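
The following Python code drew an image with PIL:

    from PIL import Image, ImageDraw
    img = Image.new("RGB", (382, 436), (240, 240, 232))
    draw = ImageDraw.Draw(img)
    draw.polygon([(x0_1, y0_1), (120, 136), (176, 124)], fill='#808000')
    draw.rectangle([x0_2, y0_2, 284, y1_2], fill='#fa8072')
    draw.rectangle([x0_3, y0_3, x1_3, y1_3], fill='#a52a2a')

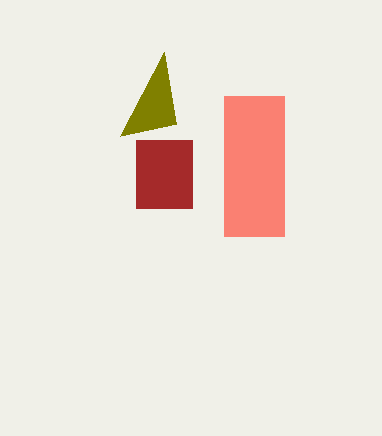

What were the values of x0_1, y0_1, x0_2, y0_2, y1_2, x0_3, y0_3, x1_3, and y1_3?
x0_1 = 164
y0_1 = 52
x0_2 = 224
y0_2 = 96
y1_2 = 236
x0_3 = 136
y0_3 = 140
x1_3 = 192
y1_3 = 208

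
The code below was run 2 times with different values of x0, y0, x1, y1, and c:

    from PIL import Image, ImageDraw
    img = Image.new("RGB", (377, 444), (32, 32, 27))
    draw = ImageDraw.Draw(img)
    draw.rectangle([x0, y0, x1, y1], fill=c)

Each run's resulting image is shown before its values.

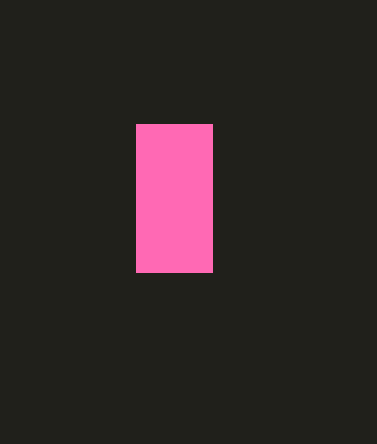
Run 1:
x0 = 136, y0 = 124, x1 = 212, y1 = 272, c = 'hotpink'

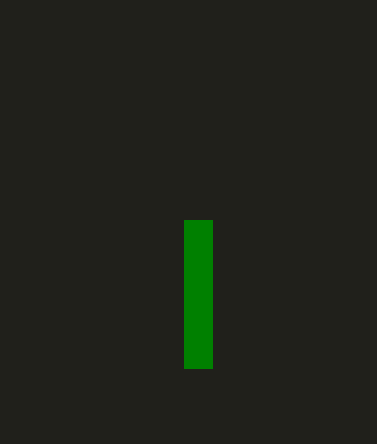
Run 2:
x0 = 184, y0 = 220, x1 = 212, y1 = 368, c = 'green'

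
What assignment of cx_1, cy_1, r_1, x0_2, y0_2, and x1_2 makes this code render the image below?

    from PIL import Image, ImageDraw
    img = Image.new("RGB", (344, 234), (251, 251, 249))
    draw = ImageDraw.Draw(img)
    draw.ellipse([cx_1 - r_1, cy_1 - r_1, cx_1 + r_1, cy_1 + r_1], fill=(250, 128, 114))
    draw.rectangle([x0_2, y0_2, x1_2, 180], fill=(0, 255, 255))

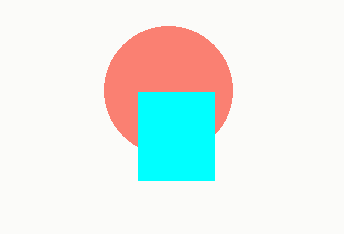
cx_1 = 168; cy_1 = 90; r_1 = 64; x0_2 = 138; y0_2 = 92; x1_2 = 214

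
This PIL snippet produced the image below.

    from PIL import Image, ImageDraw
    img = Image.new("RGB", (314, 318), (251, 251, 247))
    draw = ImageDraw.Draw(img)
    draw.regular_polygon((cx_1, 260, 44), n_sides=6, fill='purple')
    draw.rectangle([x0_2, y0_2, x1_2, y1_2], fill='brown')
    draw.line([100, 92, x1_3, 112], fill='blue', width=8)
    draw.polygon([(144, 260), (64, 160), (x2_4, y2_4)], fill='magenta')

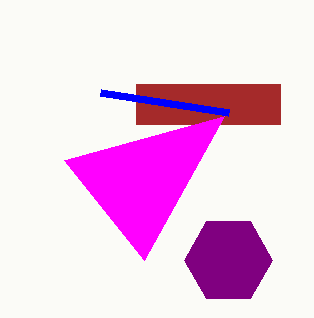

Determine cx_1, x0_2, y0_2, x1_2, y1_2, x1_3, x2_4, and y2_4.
cx_1 = 228
x0_2 = 136
y0_2 = 84
x1_2 = 280
y1_2 = 124
x1_3 = 228
x2_4 = 224
y2_4 = 116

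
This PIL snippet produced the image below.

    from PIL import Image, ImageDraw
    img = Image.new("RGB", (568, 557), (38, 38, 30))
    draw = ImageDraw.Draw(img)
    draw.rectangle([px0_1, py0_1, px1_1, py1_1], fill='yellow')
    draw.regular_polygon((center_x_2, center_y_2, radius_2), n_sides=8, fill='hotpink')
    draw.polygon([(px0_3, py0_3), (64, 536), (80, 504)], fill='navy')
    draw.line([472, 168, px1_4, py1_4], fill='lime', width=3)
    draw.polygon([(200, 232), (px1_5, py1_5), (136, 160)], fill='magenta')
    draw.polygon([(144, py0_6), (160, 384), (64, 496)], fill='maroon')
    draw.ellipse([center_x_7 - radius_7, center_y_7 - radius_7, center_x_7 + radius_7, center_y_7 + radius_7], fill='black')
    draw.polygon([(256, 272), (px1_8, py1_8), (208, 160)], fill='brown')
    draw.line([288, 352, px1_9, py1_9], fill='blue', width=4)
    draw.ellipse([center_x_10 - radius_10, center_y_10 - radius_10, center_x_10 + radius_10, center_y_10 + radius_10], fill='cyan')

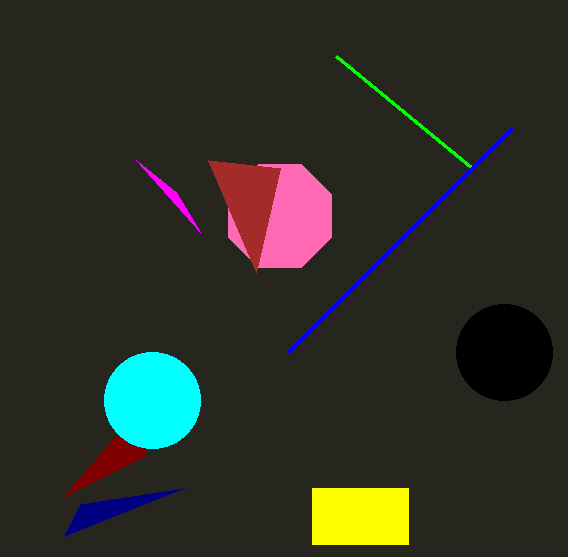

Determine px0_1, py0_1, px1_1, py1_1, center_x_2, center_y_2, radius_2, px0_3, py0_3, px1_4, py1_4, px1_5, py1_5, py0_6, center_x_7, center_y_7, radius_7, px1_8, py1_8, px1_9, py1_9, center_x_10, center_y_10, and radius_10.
px0_1 = 312
py0_1 = 488
px1_1 = 408
py1_1 = 544
center_x_2 = 280
center_y_2 = 216
radius_2 = 56
px0_3 = 184
py0_3 = 488
px1_4 = 336
py1_4 = 56
px1_5 = 176
py1_5 = 192
py0_6 = 456
center_x_7 = 504
center_y_7 = 352
radius_7 = 48
px1_8 = 280
py1_8 = 168
px1_9 = 512
py1_9 = 128
center_x_10 = 152
center_y_10 = 400
radius_10 = 48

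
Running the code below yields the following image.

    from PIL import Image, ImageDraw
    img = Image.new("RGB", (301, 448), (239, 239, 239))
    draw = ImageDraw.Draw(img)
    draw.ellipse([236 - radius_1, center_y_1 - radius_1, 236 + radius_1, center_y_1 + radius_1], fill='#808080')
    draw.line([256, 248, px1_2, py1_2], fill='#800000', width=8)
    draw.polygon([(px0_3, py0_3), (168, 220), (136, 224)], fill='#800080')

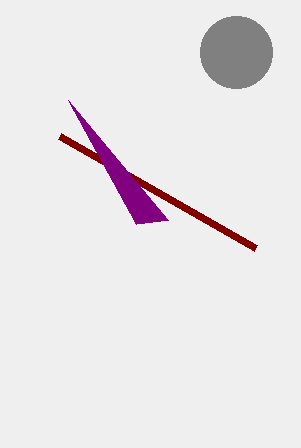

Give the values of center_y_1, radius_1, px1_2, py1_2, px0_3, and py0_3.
center_y_1 = 52
radius_1 = 36
px1_2 = 60
py1_2 = 136
px0_3 = 68
py0_3 = 100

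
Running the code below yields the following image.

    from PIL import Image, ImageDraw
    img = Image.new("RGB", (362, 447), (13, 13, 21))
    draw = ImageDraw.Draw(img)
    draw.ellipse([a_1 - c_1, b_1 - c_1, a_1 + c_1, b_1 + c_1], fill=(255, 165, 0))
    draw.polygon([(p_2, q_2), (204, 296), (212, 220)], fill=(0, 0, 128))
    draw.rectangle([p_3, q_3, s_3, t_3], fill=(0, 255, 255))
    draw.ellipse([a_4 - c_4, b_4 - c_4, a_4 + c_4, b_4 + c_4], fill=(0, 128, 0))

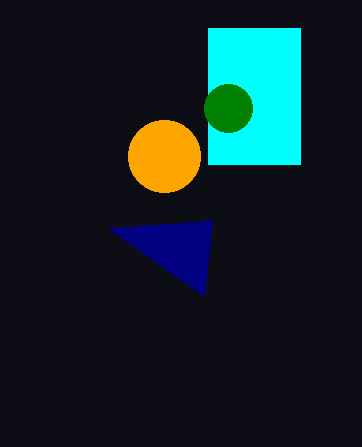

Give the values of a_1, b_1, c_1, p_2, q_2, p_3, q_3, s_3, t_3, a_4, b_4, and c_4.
a_1 = 164, b_1 = 156, c_1 = 36, p_2 = 108, q_2 = 228, p_3 = 208, q_3 = 28, s_3 = 300, t_3 = 164, a_4 = 228, b_4 = 108, c_4 = 24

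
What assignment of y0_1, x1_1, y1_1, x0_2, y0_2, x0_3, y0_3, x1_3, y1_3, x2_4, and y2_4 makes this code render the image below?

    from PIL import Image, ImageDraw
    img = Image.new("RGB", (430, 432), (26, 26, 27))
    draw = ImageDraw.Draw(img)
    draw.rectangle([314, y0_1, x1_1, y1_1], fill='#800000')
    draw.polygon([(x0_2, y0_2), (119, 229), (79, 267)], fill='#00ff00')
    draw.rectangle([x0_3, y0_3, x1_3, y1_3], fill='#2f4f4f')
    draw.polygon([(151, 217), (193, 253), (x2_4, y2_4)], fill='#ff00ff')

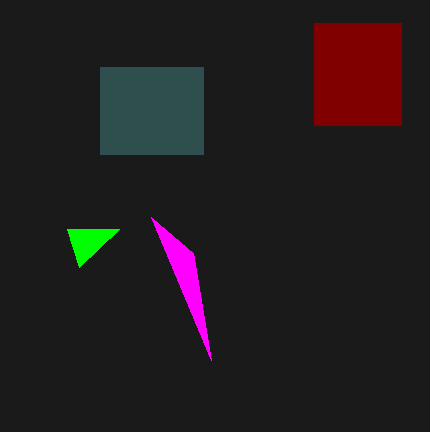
y0_1 = 23, x1_1 = 401, y1_1 = 125, x0_2 = 67, y0_2 = 229, x0_3 = 100, y0_3 = 67, x1_3 = 203, y1_3 = 154, x2_4 = 211, y2_4 = 360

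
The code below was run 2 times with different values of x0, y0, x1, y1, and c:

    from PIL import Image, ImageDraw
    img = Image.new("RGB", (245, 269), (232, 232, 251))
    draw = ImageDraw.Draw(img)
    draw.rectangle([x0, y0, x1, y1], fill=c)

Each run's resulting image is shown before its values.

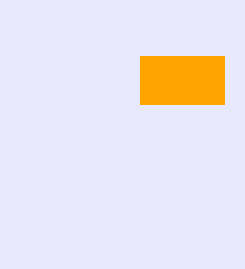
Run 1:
x0 = 140; y0 = 56; x1 = 224; y1 = 104; c = 'orange'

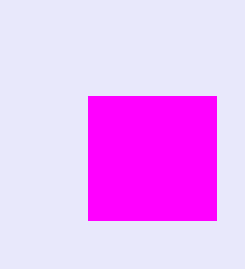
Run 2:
x0 = 88; y0 = 96; x1 = 216; y1 = 220; c = 'magenta'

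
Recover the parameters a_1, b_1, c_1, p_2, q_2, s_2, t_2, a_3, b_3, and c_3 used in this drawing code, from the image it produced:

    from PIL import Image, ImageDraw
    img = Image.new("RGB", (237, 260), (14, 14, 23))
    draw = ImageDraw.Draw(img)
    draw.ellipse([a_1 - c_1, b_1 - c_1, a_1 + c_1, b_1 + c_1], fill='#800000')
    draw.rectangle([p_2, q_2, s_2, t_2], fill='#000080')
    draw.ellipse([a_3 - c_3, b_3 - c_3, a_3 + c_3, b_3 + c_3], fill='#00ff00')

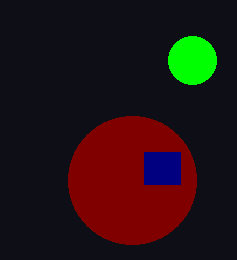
a_1 = 132, b_1 = 180, c_1 = 64, p_2 = 144, q_2 = 152, s_2 = 180, t_2 = 184, a_3 = 192, b_3 = 60, c_3 = 24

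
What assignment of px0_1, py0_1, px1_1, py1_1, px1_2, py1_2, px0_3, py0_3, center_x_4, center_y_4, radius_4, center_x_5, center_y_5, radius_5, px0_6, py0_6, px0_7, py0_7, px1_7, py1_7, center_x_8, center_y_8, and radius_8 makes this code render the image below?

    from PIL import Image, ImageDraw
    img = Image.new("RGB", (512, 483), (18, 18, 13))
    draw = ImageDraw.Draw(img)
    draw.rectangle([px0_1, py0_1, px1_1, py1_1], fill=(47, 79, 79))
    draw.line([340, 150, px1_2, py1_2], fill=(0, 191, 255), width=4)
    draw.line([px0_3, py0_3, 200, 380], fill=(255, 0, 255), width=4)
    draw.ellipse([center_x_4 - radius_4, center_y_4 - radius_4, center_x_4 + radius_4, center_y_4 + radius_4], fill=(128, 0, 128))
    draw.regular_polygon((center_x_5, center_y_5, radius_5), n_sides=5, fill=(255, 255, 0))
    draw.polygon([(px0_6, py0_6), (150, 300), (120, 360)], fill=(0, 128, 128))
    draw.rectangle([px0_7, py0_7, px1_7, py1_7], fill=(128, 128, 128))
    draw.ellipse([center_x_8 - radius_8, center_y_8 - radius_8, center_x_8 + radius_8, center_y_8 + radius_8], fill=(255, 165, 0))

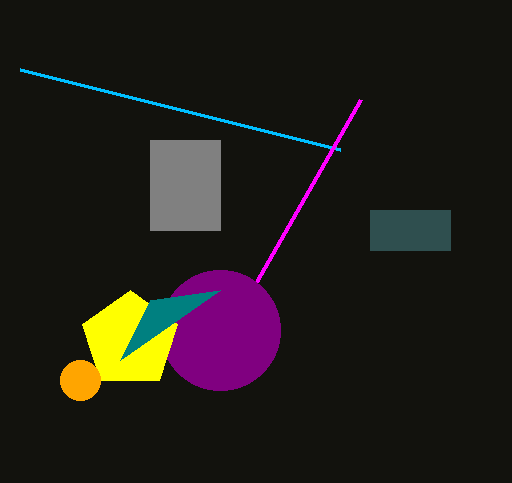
px0_1 = 370
py0_1 = 210
px1_1 = 450
py1_1 = 250
px1_2 = 20
py1_2 = 70
px0_3 = 360
py0_3 = 100
center_x_4 = 220
center_y_4 = 330
radius_4 = 60
center_x_5 = 130
center_y_5 = 340
radius_5 = 50
px0_6 = 220
py0_6 = 290
px0_7 = 150
py0_7 = 140
px1_7 = 220
py1_7 = 230
center_x_8 = 80
center_y_8 = 380
radius_8 = 20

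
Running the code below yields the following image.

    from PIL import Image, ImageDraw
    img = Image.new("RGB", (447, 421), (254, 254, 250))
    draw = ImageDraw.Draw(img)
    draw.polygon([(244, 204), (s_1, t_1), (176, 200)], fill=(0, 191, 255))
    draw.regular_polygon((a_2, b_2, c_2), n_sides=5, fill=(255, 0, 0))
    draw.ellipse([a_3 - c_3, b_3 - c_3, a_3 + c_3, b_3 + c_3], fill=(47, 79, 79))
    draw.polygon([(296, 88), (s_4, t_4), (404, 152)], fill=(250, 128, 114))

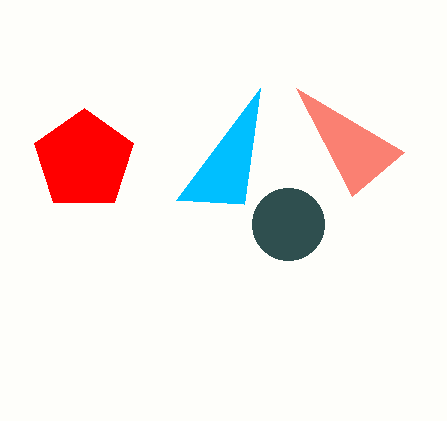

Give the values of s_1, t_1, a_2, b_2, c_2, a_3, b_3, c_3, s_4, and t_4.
s_1 = 260
t_1 = 88
a_2 = 84
b_2 = 160
c_2 = 52
a_3 = 288
b_3 = 224
c_3 = 36
s_4 = 352
t_4 = 196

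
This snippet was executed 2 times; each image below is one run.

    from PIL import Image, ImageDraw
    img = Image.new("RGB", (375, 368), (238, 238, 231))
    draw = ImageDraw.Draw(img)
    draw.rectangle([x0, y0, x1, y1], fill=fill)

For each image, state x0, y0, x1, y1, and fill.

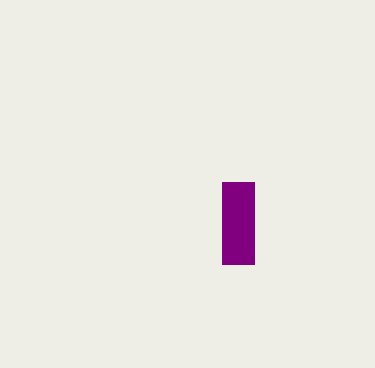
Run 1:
x0 = 222; y0 = 182; x1 = 254; y1 = 264; fill = 'purple'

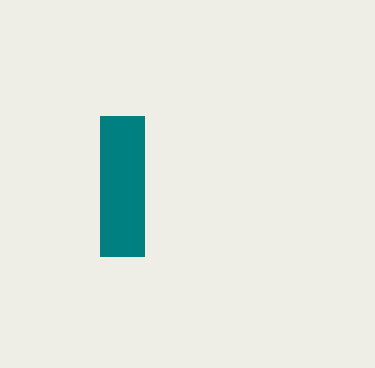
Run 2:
x0 = 100; y0 = 116; x1 = 144; y1 = 256; fill = 'teal'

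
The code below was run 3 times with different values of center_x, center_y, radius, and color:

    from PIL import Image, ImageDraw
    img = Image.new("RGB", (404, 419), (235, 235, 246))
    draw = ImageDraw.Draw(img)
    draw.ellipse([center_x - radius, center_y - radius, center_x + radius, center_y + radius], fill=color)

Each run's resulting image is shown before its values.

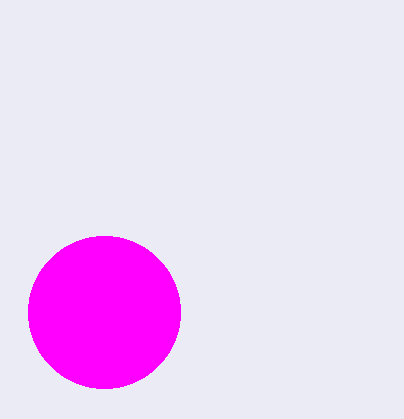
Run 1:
center_x = 104, center_y = 312, radius = 76, color = 'magenta'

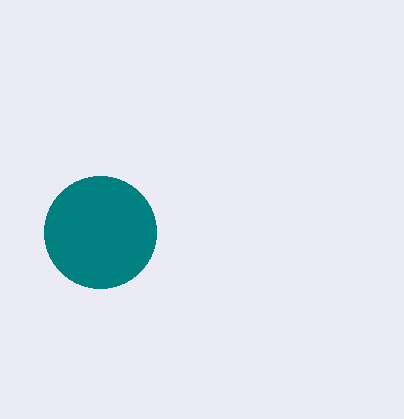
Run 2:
center_x = 100
center_y = 232
radius = 56
color = 'teal'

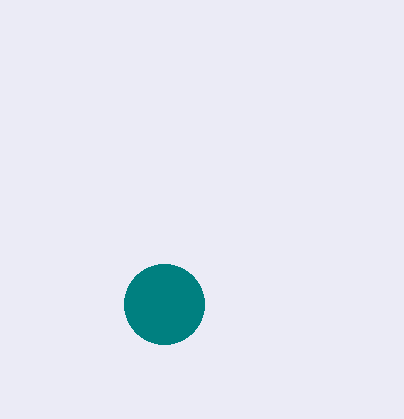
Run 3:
center_x = 164; center_y = 304; radius = 40; color = 'teal'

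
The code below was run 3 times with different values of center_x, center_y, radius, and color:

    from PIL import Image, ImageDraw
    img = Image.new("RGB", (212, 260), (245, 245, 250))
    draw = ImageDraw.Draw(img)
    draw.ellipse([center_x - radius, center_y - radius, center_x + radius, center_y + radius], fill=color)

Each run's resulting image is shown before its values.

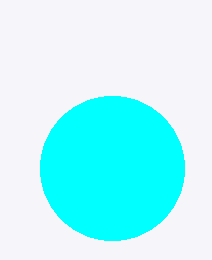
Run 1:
center_x = 112, center_y = 168, radius = 72, color = 'cyan'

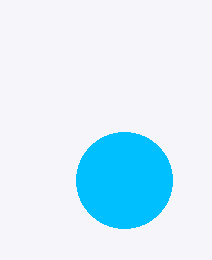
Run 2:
center_x = 124; center_y = 180; radius = 48; color = 'deepskyblue'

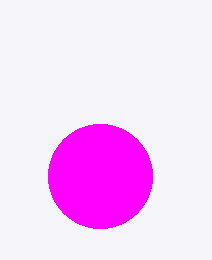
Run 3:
center_x = 100
center_y = 176
radius = 52
color = 'magenta'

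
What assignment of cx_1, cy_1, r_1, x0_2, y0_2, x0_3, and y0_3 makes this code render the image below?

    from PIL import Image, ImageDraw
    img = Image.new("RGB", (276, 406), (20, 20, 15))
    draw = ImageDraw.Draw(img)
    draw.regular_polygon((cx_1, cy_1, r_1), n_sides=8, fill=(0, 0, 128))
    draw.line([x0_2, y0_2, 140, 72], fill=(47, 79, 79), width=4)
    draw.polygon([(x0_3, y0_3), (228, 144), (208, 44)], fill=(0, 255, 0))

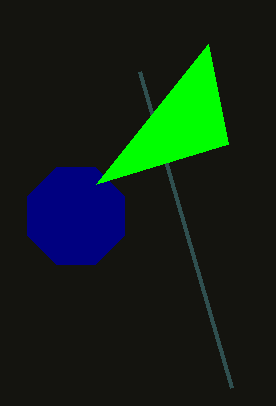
cx_1 = 76
cy_1 = 216
r_1 = 52
x0_2 = 232
y0_2 = 388
x0_3 = 96
y0_3 = 184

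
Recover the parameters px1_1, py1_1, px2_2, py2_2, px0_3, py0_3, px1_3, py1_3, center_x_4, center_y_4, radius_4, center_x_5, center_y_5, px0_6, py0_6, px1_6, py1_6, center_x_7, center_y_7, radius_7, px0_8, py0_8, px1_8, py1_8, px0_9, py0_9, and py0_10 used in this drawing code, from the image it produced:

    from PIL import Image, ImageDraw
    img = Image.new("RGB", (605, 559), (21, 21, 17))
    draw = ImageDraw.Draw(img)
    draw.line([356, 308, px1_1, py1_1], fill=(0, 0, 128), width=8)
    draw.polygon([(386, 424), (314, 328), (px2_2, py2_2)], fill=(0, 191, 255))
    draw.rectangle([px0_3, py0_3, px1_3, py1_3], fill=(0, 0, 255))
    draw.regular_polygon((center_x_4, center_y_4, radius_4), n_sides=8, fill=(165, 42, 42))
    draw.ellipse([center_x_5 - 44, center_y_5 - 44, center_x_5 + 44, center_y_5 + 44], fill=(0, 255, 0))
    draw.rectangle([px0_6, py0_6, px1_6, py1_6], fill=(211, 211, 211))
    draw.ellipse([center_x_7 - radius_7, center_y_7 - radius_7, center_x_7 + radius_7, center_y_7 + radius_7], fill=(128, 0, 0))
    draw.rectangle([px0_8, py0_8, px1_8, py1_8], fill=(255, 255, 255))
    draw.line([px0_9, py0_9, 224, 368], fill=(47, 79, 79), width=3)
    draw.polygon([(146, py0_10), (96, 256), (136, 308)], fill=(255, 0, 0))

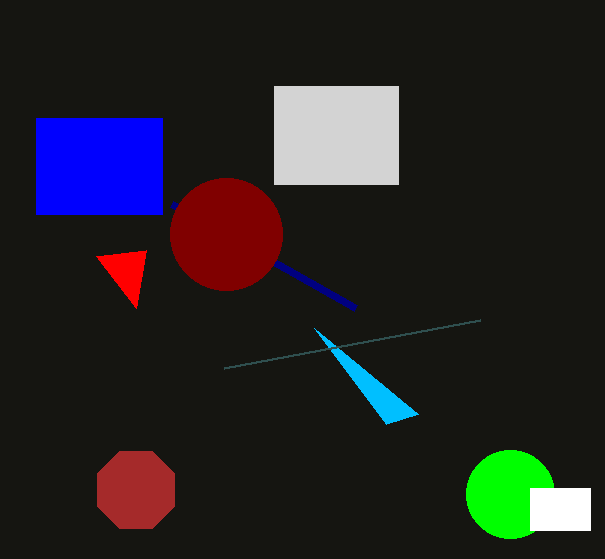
px1_1 = 172
py1_1 = 204
px2_2 = 418
py2_2 = 414
px0_3 = 36
py0_3 = 118
px1_3 = 162
py1_3 = 214
center_x_4 = 136
center_y_4 = 490
radius_4 = 42
center_x_5 = 510
center_y_5 = 494
px0_6 = 274
py0_6 = 86
px1_6 = 398
py1_6 = 184
center_x_7 = 226
center_y_7 = 234
radius_7 = 56
px0_8 = 530
py0_8 = 488
px1_8 = 590
py1_8 = 530
px0_9 = 480
py0_9 = 320
py0_10 = 250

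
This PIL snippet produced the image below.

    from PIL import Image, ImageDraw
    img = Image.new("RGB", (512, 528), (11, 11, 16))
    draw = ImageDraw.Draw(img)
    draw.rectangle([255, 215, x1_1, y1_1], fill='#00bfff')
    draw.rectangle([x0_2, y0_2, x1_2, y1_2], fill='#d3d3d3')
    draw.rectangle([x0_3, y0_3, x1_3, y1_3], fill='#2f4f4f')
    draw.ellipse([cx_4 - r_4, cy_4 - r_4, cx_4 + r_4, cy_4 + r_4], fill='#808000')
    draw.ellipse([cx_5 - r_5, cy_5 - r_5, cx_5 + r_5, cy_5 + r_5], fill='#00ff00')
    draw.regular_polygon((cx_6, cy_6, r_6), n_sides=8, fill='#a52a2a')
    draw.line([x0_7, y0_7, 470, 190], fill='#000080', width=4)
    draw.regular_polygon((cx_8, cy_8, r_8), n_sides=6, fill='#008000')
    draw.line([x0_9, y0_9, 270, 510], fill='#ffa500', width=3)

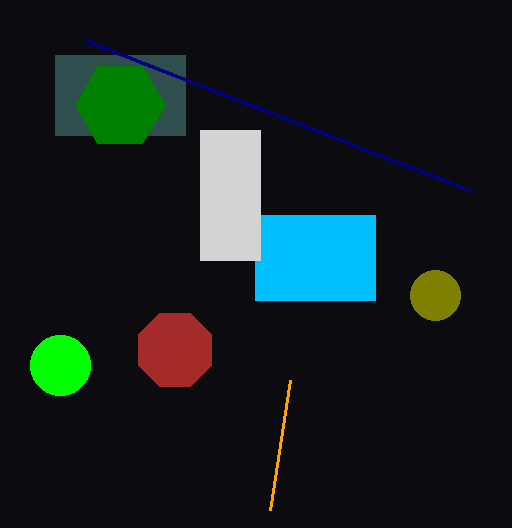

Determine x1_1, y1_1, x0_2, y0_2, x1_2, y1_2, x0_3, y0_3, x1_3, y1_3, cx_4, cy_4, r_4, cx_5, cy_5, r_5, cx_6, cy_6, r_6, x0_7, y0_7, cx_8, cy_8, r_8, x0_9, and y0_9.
x1_1 = 375; y1_1 = 300; x0_2 = 200; y0_2 = 130; x1_2 = 260; y1_2 = 260; x0_3 = 55; y0_3 = 55; x1_3 = 185; y1_3 = 135; cx_4 = 435; cy_4 = 295; r_4 = 25; cx_5 = 60; cy_5 = 365; r_5 = 30; cx_6 = 175; cy_6 = 350; r_6 = 40; x0_7 = 85; y0_7 = 40; cx_8 = 120; cy_8 = 105; r_8 = 45; x0_9 = 290; y0_9 = 380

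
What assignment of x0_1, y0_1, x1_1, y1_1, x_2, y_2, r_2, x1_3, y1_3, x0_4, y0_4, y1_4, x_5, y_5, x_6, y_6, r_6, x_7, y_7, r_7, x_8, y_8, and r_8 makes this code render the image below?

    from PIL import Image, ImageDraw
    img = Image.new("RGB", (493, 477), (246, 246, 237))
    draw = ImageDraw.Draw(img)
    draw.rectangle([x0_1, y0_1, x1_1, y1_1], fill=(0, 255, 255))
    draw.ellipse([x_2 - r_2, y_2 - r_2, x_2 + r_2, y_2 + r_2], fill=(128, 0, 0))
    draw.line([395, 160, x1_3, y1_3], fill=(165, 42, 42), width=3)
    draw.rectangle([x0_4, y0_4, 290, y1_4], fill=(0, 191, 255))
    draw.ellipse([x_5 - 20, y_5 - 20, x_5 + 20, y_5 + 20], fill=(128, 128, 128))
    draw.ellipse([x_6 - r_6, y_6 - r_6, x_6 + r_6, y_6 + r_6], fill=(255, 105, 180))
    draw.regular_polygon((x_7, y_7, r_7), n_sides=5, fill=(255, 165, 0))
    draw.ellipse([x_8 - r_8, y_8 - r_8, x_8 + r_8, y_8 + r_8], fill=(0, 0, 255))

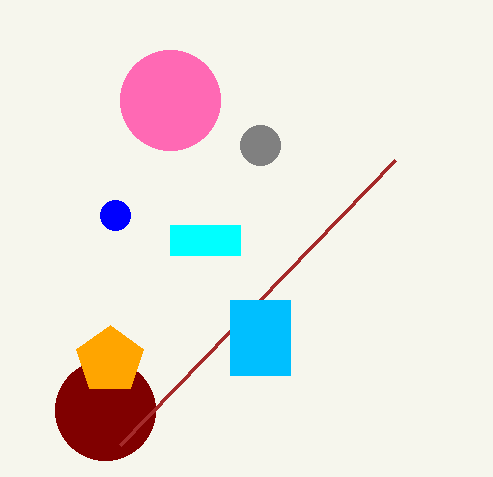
x0_1 = 170
y0_1 = 225
x1_1 = 240
y1_1 = 255
x_2 = 105
y_2 = 410
r_2 = 50
x1_3 = 120
y1_3 = 445
x0_4 = 230
y0_4 = 300
y1_4 = 375
x_5 = 260
y_5 = 145
x_6 = 170
y_6 = 100
r_6 = 50
x_7 = 110
y_7 = 360
r_7 = 35
x_8 = 115
y_8 = 215
r_8 = 15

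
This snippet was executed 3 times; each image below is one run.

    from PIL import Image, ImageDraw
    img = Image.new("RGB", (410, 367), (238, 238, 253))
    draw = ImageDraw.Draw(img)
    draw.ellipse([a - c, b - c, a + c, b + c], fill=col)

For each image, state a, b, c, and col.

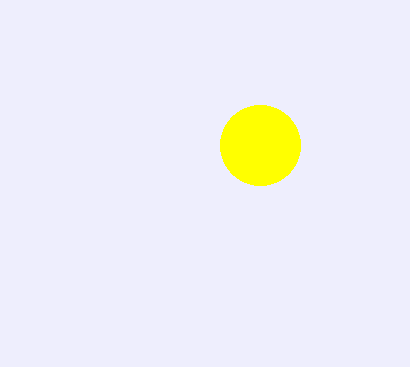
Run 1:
a = 260; b = 145; c = 40; col = 'yellow'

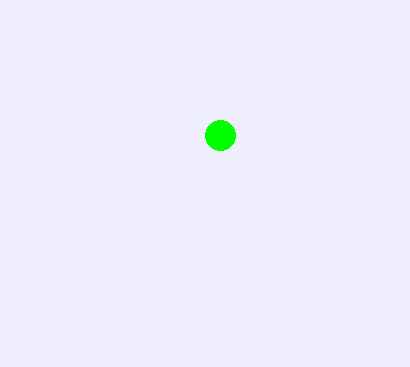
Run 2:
a = 220
b = 135
c = 15
col = 'lime'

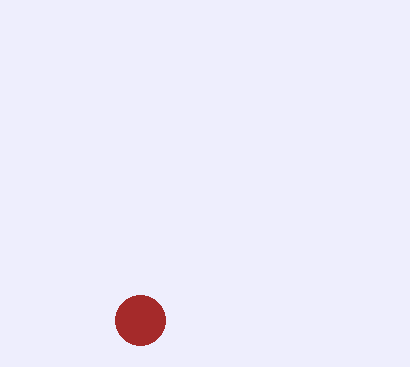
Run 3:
a = 140
b = 320
c = 25
col = 'brown'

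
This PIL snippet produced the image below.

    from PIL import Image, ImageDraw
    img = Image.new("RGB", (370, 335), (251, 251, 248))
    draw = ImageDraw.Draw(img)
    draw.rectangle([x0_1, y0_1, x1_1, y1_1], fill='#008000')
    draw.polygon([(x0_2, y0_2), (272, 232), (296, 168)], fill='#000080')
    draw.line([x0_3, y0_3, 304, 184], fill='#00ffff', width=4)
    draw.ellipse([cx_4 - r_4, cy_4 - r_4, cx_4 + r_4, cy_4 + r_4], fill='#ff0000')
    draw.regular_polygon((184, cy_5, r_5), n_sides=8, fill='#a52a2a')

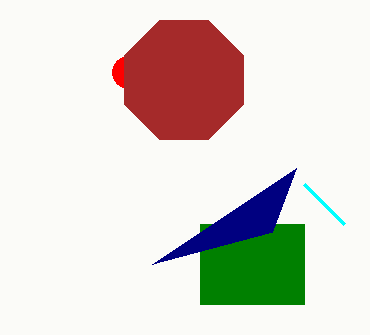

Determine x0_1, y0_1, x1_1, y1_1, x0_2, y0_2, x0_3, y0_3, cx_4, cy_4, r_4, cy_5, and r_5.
x0_1 = 200, y0_1 = 224, x1_1 = 304, y1_1 = 304, x0_2 = 152, y0_2 = 264, x0_3 = 344, y0_3 = 224, cx_4 = 128, cy_4 = 72, r_4 = 16, cy_5 = 80, r_5 = 64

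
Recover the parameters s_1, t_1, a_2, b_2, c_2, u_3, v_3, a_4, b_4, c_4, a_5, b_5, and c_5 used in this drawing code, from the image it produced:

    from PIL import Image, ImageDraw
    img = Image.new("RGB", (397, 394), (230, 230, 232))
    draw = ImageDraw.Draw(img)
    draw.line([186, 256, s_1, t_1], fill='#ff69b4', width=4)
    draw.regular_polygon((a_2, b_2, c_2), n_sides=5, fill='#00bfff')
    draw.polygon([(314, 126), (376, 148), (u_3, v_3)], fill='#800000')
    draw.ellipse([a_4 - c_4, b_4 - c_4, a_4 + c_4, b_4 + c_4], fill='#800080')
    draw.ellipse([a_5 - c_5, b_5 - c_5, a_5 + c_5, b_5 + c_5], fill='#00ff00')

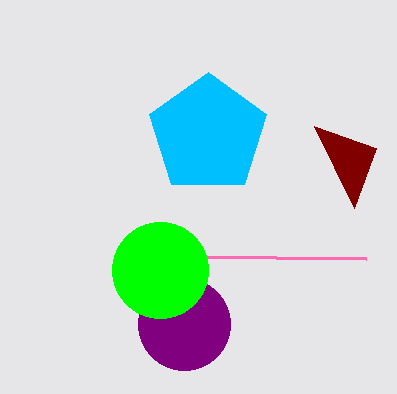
s_1 = 366
t_1 = 258
a_2 = 208
b_2 = 134
c_2 = 62
u_3 = 354
v_3 = 208
a_4 = 184
b_4 = 324
c_4 = 46
a_5 = 160
b_5 = 270
c_5 = 48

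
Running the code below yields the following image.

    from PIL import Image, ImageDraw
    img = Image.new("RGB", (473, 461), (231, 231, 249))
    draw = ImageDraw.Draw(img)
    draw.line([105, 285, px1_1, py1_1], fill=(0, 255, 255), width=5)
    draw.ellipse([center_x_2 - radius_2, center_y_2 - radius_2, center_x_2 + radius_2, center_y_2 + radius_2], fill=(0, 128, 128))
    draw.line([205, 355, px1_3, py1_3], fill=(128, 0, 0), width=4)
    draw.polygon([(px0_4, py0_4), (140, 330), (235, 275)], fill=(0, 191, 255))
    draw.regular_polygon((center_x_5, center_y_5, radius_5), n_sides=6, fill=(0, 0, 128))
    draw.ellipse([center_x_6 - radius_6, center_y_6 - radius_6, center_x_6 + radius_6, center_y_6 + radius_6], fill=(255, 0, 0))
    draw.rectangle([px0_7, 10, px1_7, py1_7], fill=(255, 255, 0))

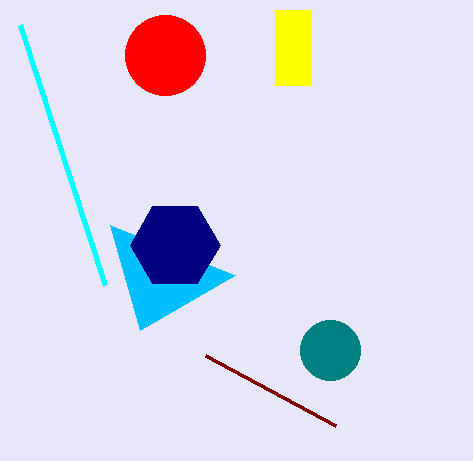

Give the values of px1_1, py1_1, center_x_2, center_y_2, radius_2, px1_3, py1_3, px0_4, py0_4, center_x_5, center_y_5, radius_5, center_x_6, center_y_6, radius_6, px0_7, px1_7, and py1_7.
px1_1 = 20, py1_1 = 25, center_x_2 = 330, center_y_2 = 350, radius_2 = 30, px1_3 = 335, py1_3 = 425, px0_4 = 110, py0_4 = 225, center_x_5 = 175, center_y_5 = 245, radius_5 = 45, center_x_6 = 165, center_y_6 = 55, radius_6 = 40, px0_7 = 275, px1_7 = 310, py1_7 = 85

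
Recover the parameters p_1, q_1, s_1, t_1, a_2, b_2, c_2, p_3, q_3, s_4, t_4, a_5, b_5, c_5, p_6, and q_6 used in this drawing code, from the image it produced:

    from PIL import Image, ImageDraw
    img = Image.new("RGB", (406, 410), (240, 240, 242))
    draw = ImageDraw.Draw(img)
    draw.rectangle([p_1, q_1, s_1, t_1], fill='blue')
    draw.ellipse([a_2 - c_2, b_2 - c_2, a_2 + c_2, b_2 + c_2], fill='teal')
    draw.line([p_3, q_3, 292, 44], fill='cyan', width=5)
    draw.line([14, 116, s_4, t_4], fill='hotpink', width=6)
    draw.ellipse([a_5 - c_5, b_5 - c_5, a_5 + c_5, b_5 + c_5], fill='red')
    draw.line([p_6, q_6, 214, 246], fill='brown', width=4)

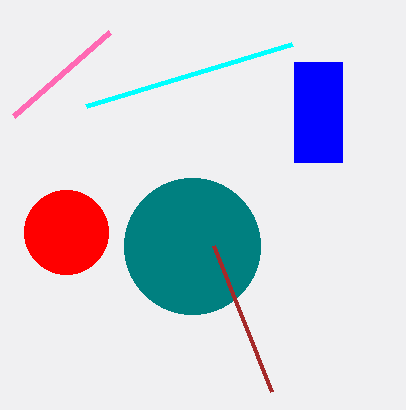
p_1 = 294, q_1 = 62, s_1 = 342, t_1 = 162, a_2 = 192, b_2 = 246, c_2 = 68, p_3 = 86, q_3 = 106, s_4 = 110, t_4 = 32, a_5 = 66, b_5 = 232, c_5 = 42, p_6 = 272, q_6 = 392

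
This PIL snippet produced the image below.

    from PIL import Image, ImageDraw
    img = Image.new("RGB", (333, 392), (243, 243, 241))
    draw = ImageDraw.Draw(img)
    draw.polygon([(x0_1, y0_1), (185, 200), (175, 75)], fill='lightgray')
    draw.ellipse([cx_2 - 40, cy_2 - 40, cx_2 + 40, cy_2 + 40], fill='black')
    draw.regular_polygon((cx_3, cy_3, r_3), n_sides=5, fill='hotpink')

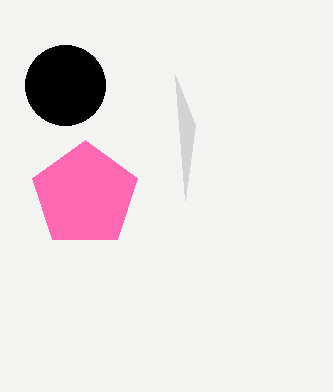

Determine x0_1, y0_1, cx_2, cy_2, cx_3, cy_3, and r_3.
x0_1 = 195, y0_1 = 125, cx_2 = 65, cy_2 = 85, cx_3 = 85, cy_3 = 195, r_3 = 55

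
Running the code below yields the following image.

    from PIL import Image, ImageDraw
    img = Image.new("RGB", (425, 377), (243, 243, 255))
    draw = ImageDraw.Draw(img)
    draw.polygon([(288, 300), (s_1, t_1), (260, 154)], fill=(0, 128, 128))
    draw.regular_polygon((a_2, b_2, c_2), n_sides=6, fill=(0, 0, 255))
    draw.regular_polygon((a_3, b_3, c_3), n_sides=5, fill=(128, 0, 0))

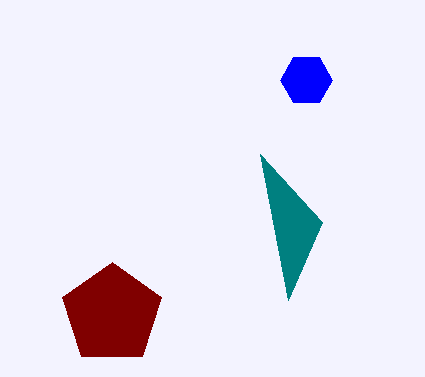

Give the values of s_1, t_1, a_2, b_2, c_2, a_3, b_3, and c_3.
s_1 = 322; t_1 = 222; a_2 = 306; b_2 = 80; c_2 = 26; a_3 = 112; b_3 = 314; c_3 = 52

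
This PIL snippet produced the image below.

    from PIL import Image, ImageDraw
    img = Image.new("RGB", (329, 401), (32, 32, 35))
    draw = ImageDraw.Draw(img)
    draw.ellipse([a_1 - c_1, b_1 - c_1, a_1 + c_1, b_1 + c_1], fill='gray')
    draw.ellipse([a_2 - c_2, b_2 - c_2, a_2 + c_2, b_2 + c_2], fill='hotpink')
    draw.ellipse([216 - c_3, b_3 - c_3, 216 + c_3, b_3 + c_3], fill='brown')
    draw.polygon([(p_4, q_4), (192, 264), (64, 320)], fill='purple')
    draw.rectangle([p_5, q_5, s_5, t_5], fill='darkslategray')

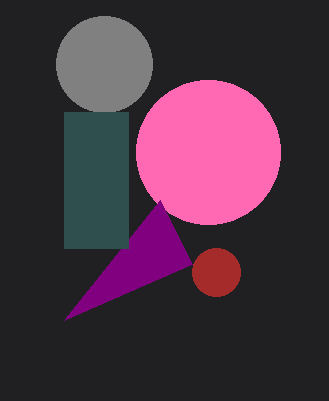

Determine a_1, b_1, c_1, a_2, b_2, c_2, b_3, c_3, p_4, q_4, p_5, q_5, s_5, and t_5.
a_1 = 104
b_1 = 64
c_1 = 48
a_2 = 208
b_2 = 152
c_2 = 72
b_3 = 272
c_3 = 24
p_4 = 160
q_4 = 200
p_5 = 64
q_5 = 112
s_5 = 128
t_5 = 248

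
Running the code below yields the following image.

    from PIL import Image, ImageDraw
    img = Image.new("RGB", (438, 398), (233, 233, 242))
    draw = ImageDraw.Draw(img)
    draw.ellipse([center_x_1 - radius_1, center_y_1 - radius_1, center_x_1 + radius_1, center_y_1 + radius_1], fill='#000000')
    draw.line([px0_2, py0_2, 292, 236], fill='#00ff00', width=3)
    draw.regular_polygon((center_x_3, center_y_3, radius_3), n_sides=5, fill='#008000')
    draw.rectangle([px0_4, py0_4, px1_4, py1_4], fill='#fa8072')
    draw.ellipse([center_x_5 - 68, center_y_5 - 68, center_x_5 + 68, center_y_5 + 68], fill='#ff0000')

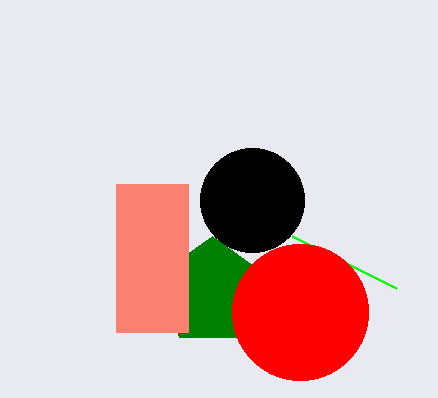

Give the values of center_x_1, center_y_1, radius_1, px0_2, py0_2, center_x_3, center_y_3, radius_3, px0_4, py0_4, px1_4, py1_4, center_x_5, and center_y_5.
center_x_1 = 252, center_y_1 = 200, radius_1 = 52, px0_2 = 396, py0_2 = 288, center_x_3 = 212, center_y_3 = 292, radius_3 = 56, px0_4 = 116, py0_4 = 184, px1_4 = 188, py1_4 = 332, center_x_5 = 300, center_y_5 = 312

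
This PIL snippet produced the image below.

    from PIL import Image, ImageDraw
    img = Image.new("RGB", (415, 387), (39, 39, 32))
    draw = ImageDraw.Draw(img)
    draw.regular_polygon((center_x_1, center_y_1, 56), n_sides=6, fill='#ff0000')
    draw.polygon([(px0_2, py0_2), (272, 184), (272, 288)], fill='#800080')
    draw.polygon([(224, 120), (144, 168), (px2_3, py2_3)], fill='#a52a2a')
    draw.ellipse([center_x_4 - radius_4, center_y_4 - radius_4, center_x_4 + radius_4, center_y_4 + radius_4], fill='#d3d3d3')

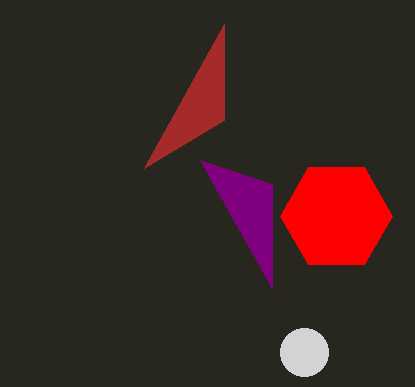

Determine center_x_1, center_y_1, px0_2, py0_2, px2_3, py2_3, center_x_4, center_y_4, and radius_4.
center_x_1 = 336
center_y_1 = 216
px0_2 = 200
py0_2 = 160
px2_3 = 224
py2_3 = 24
center_x_4 = 304
center_y_4 = 352
radius_4 = 24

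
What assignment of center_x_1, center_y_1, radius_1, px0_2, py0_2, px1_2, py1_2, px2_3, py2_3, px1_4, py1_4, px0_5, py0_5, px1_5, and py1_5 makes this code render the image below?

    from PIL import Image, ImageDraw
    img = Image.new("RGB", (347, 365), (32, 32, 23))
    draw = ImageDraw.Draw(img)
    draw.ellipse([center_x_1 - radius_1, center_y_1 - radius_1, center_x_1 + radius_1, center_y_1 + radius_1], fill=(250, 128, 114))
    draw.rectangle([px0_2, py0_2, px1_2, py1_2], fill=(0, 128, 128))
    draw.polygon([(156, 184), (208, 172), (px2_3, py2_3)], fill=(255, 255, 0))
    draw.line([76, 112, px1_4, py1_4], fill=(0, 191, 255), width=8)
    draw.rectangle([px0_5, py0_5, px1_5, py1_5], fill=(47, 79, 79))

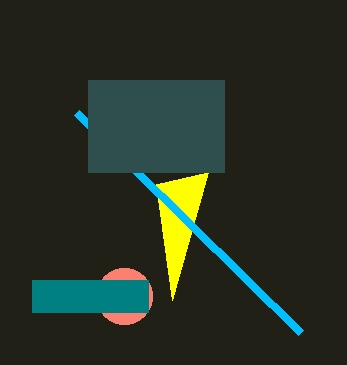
center_x_1 = 124; center_y_1 = 296; radius_1 = 28; px0_2 = 32; py0_2 = 280; px1_2 = 148; py1_2 = 312; px2_3 = 172; py2_3 = 300; px1_4 = 300; py1_4 = 332; px0_5 = 88; py0_5 = 80; px1_5 = 224; py1_5 = 172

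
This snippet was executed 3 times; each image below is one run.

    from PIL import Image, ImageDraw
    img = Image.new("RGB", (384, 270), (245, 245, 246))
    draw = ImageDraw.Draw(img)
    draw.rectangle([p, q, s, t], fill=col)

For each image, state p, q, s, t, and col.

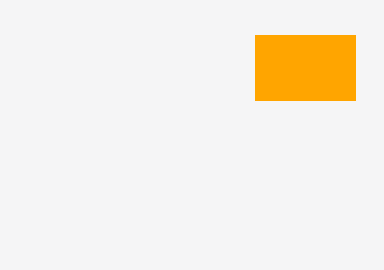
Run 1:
p = 255
q = 35
s = 355
t = 100
col = 'orange'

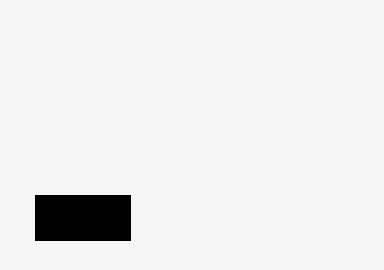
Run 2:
p = 35, q = 195, s = 130, t = 240, col = 'black'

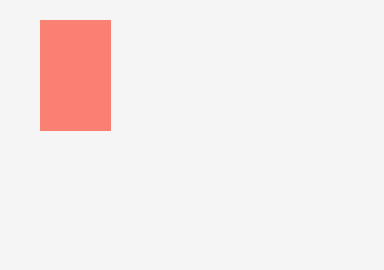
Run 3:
p = 40; q = 20; s = 110; t = 130; col = 'salmon'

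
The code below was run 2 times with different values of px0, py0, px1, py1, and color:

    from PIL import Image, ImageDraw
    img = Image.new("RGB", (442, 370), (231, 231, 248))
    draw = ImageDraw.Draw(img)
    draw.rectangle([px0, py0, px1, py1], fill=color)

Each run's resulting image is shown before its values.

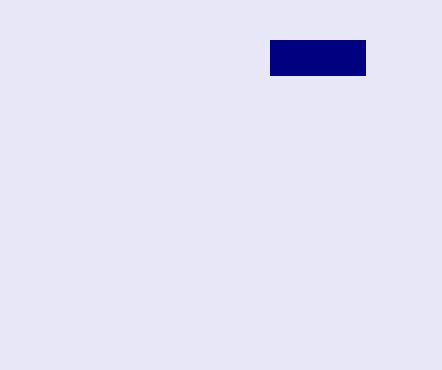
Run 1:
px0 = 270, py0 = 40, px1 = 365, py1 = 75, color = 'navy'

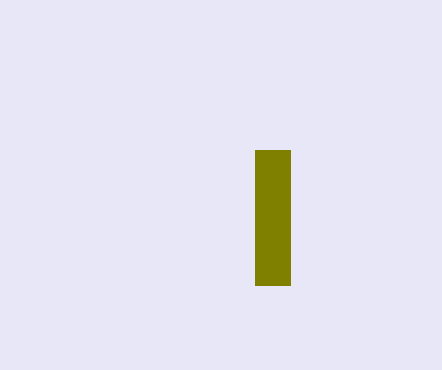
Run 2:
px0 = 255
py0 = 150
px1 = 290
py1 = 285
color = 'olive'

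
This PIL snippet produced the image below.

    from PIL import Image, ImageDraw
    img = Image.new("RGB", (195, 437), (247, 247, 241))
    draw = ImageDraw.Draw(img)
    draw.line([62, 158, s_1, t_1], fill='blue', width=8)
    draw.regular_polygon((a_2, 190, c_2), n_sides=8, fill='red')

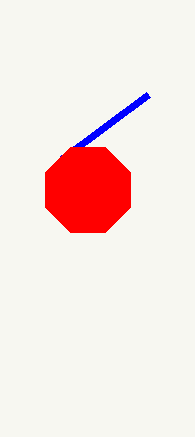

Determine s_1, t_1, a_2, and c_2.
s_1 = 148; t_1 = 94; a_2 = 88; c_2 = 46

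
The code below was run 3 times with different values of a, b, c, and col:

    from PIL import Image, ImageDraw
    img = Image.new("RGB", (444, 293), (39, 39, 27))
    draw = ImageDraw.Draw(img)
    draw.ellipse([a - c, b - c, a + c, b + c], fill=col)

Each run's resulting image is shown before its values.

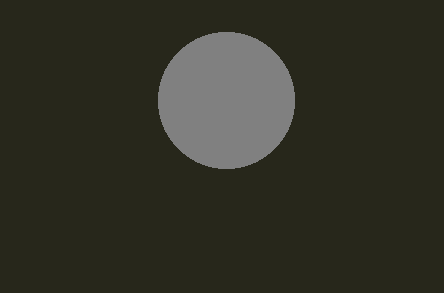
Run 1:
a = 226
b = 100
c = 68
col = 'gray'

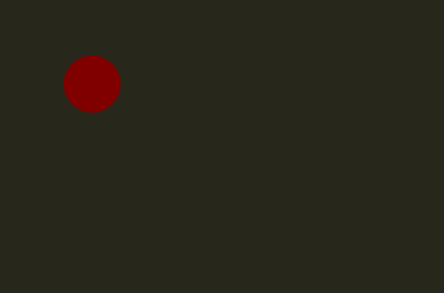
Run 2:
a = 92; b = 84; c = 28; col = 'maroon'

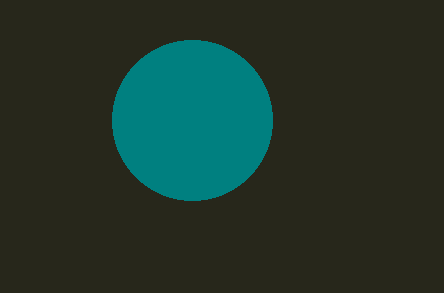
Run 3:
a = 192
b = 120
c = 80
col = 'teal'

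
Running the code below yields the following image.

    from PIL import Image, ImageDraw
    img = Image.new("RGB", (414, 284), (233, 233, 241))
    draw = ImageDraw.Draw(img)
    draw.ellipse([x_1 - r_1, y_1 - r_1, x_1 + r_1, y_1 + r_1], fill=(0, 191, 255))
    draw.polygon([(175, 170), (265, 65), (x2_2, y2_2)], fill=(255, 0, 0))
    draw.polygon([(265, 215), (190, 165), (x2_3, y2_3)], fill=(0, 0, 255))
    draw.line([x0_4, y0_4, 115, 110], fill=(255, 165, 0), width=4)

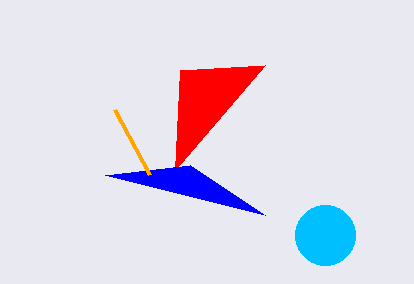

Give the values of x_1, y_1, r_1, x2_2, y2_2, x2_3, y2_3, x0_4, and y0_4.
x_1 = 325; y_1 = 235; r_1 = 30; x2_2 = 180; y2_2 = 70; x2_3 = 105; y2_3 = 175; x0_4 = 150; y0_4 = 175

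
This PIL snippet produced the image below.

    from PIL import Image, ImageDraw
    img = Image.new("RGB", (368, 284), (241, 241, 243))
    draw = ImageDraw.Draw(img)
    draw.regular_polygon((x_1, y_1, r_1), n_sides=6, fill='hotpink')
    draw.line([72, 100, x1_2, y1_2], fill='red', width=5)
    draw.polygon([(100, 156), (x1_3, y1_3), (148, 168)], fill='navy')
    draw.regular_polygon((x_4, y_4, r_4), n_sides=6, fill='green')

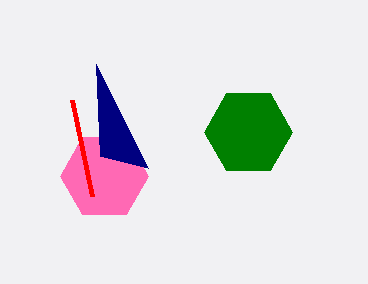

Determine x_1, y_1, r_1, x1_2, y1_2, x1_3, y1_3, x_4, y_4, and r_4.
x_1 = 104; y_1 = 176; r_1 = 44; x1_2 = 92; y1_2 = 196; x1_3 = 96; y1_3 = 64; x_4 = 248; y_4 = 132; r_4 = 44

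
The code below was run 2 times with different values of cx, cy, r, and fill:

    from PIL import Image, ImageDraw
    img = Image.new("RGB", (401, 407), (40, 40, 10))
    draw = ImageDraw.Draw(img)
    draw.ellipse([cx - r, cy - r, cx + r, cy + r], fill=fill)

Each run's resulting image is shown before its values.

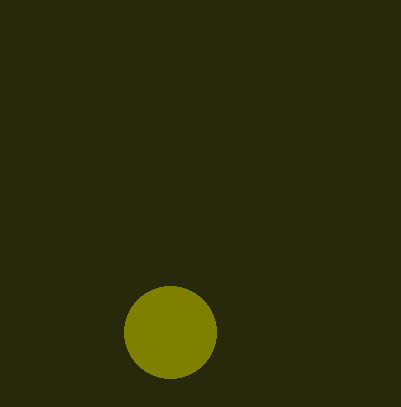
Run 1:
cx = 170
cy = 332
r = 46
fill = 'olive'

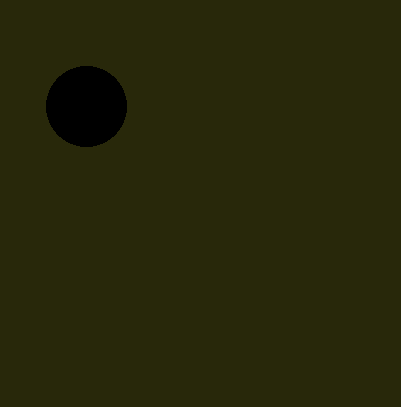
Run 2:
cx = 86
cy = 106
r = 40
fill = 'black'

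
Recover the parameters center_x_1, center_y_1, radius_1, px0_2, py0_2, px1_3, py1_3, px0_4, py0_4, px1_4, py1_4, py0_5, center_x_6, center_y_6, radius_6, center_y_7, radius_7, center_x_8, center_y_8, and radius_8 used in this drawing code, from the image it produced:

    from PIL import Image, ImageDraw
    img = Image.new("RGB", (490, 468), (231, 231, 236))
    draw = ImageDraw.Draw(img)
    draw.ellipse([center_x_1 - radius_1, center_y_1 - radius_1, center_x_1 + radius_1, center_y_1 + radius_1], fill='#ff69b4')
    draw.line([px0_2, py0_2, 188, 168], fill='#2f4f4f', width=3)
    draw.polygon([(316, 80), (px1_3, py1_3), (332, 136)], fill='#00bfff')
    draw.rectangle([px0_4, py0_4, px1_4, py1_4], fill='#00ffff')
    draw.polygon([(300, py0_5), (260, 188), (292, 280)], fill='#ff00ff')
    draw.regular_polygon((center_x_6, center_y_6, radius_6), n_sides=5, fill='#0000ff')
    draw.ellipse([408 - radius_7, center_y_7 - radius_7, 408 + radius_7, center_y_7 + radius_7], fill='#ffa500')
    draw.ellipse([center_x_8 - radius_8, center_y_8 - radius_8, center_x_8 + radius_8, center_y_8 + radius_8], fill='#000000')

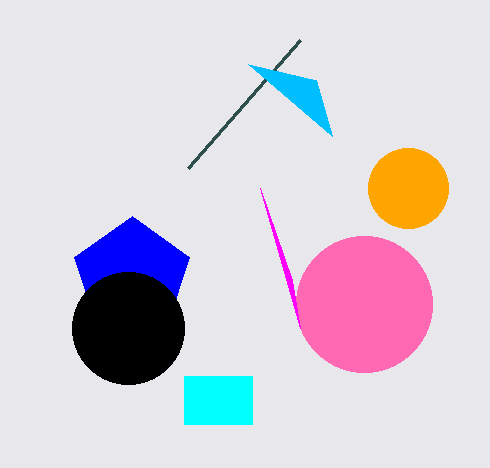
center_x_1 = 364; center_y_1 = 304; radius_1 = 68; px0_2 = 300; py0_2 = 40; px1_3 = 248; py1_3 = 64; px0_4 = 184; py0_4 = 376; px1_4 = 252; py1_4 = 424; py0_5 = 328; center_x_6 = 132; center_y_6 = 276; radius_6 = 60; center_y_7 = 188; radius_7 = 40; center_x_8 = 128; center_y_8 = 328; radius_8 = 56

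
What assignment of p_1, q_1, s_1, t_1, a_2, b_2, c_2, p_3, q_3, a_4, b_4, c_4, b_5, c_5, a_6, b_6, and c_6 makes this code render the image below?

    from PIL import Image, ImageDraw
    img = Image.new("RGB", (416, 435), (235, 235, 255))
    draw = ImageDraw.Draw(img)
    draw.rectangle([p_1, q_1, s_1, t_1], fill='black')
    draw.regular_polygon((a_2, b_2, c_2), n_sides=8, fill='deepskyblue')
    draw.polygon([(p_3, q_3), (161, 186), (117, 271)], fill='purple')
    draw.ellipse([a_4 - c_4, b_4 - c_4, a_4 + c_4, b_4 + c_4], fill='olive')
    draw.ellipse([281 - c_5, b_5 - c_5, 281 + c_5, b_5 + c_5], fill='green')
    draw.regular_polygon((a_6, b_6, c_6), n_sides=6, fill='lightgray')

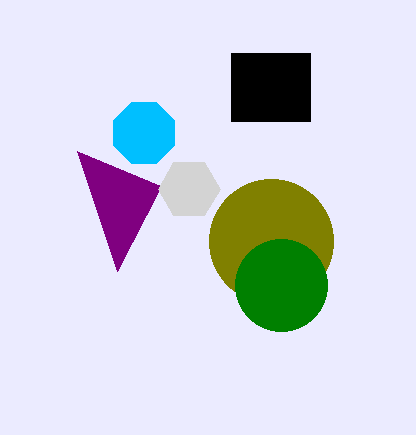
p_1 = 231, q_1 = 53, s_1 = 310, t_1 = 121, a_2 = 144, b_2 = 133, c_2 = 33, p_3 = 77, q_3 = 151, a_4 = 271, b_4 = 241, c_4 = 62, b_5 = 285, c_5 = 46, a_6 = 189, b_6 = 189, c_6 = 31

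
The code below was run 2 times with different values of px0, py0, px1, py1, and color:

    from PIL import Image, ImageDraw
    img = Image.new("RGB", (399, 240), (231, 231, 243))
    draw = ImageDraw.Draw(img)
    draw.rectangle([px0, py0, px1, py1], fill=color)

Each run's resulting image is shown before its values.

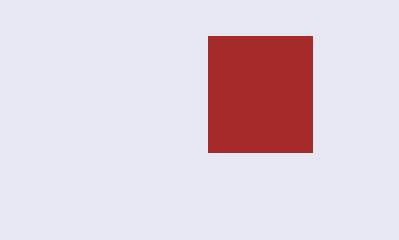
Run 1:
px0 = 208, py0 = 36, px1 = 312, py1 = 152, color = 'brown'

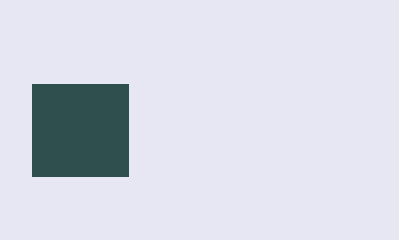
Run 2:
px0 = 32; py0 = 84; px1 = 128; py1 = 176; color = 'darkslategray'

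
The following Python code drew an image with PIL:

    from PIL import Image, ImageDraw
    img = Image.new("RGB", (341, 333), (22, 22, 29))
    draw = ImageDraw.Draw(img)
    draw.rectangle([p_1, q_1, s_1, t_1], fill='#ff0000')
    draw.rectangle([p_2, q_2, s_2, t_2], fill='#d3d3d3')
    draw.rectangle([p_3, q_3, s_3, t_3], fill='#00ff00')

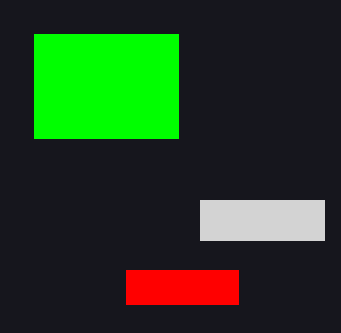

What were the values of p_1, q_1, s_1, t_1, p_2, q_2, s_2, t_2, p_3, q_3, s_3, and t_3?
p_1 = 126; q_1 = 270; s_1 = 238; t_1 = 304; p_2 = 200; q_2 = 200; s_2 = 324; t_2 = 240; p_3 = 34; q_3 = 34; s_3 = 178; t_3 = 138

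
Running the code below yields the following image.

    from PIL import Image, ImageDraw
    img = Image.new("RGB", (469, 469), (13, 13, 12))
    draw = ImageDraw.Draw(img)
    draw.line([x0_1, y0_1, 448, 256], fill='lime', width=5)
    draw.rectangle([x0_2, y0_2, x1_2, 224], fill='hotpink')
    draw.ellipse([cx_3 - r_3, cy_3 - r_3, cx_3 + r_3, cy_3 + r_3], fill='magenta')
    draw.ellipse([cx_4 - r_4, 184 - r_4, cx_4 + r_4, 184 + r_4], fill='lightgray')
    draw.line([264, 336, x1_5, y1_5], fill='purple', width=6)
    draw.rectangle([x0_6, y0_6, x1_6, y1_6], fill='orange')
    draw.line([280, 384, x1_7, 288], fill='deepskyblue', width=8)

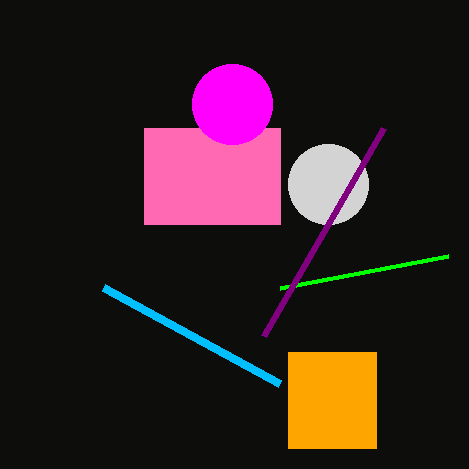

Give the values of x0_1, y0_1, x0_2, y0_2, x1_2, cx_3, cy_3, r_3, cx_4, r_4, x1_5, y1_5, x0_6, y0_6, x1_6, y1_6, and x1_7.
x0_1 = 280, y0_1 = 288, x0_2 = 144, y0_2 = 128, x1_2 = 280, cx_3 = 232, cy_3 = 104, r_3 = 40, cx_4 = 328, r_4 = 40, x1_5 = 384, y1_5 = 128, x0_6 = 288, y0_6 = 352, x1_6 = 376, y1_6 = 448, x1_7 = 104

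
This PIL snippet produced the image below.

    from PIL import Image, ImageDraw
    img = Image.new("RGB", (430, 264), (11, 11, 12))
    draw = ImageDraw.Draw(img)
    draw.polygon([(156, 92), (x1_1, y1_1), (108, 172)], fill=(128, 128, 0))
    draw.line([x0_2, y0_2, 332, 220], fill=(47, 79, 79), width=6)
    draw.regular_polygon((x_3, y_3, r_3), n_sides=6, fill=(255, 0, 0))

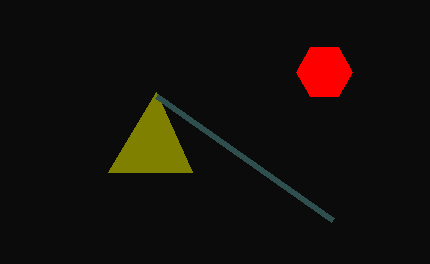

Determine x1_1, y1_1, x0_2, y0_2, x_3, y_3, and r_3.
x1_1 = 192, y1_1 = 172, x0_2 = 156, y0_2 = 96, x_3 = 324, y_3 = 72, r_3 = 28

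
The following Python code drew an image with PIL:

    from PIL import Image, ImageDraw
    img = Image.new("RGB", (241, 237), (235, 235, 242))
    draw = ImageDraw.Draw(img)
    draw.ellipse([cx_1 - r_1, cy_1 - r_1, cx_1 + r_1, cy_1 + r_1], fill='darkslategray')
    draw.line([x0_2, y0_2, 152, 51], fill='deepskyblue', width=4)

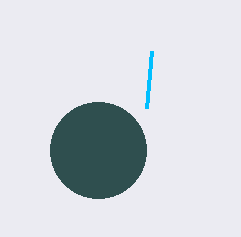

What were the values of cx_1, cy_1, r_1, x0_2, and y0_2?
cx_1 = 98; cy_1 = 150; r_1 = 48; x0_2 = 147; y0_2 = 108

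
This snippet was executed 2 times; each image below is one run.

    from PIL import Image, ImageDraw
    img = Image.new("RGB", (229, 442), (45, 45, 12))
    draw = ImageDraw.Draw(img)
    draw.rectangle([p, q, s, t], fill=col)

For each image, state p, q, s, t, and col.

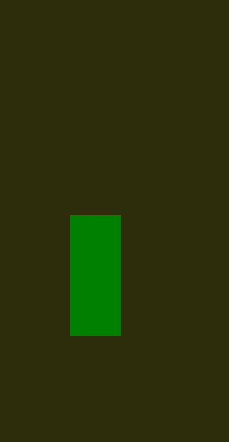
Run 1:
p = 70; q = 215; s = 120; t = 335; col = 'green'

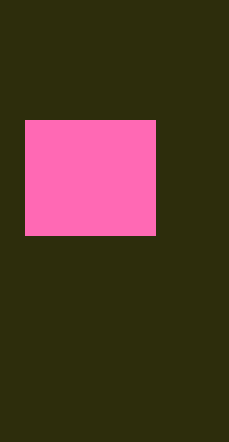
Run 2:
p = 25; q = 120; s = 155; t = 235; col = 'hotpink'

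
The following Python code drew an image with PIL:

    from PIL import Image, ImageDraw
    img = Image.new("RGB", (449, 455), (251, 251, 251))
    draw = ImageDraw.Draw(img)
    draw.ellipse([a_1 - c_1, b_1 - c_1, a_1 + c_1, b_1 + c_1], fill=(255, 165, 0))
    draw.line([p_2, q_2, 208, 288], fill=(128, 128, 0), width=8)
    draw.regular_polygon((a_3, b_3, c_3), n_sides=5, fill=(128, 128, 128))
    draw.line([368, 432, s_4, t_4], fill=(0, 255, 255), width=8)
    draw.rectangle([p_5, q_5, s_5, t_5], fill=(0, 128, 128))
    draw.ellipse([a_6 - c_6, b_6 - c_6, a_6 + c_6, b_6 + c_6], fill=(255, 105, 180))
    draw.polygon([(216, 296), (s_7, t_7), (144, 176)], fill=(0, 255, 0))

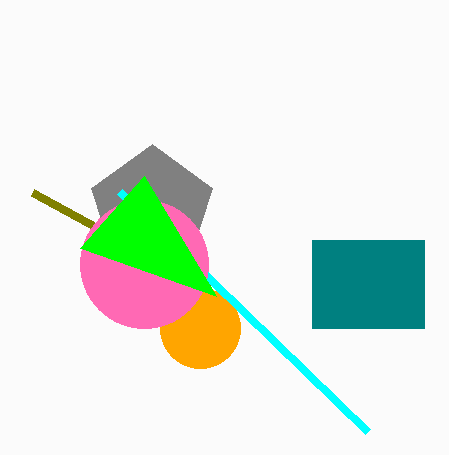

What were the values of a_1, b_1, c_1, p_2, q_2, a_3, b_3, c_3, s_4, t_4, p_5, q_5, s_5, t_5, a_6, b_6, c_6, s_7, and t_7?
a_1 = 200
b_1 = 328
c_1 = 40
p_2 = 32
q_2 = 192
a_3 = 152
b_3 = 208
c_3 = 64
s_4 = 120
t_4 = 192
p_5 = 312
q_5 = 240
s_5 = 424
t_5 = 328
a_6 = 144
b_6 = 264
c_6 = 64
s_7 = 80
t_7 = 248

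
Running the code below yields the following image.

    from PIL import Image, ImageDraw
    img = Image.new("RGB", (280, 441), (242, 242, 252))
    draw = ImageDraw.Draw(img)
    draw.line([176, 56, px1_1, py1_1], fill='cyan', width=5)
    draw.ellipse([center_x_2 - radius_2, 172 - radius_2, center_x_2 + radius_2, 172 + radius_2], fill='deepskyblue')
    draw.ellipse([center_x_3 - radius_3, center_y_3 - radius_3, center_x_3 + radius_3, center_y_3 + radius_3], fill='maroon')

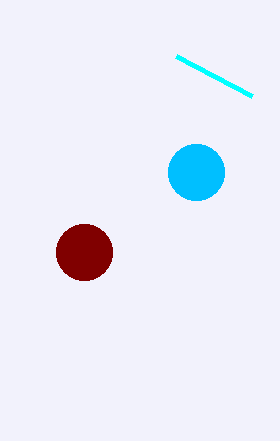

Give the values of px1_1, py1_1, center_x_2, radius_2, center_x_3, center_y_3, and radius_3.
px1_1 = 252, py1_1 = 96, center_x_2 = 196, radius_2 = 28, center_x_3 = 84, center_y_3 = 252, radius_3 = 28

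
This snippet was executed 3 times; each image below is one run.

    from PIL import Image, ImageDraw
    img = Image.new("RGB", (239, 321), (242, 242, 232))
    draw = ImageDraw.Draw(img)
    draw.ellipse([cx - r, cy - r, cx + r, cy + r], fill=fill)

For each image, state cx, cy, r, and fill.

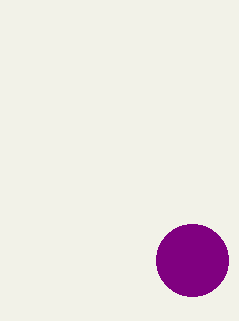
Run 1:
cx = 192
cy = 260
r = 36
fill = 'purple'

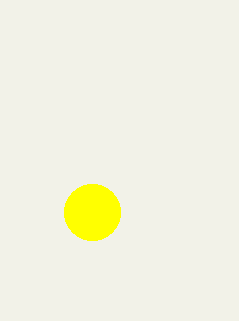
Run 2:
cx = 92
cy = 212
r = 28
fill = 'yellow'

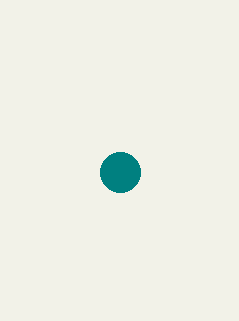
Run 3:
cx = 120
cy = 172
r = 20
fill = 'teal'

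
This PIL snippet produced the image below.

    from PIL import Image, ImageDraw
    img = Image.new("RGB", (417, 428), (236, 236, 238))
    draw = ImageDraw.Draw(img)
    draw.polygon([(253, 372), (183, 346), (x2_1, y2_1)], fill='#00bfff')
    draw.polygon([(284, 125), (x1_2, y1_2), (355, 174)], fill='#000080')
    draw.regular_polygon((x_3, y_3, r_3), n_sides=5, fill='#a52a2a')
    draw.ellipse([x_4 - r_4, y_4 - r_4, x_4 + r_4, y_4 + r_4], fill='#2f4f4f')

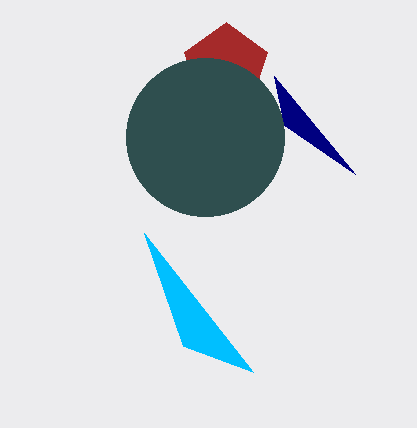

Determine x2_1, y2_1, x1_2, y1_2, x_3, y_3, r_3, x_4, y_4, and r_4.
x2_1 = 144, y2_1 = 233, x1_2 = 274, y1_2 = 76, x_3 = 226, y_3 = 66, r_3 = 44, x_4 = 205, y_4 = 137, r_4 = 79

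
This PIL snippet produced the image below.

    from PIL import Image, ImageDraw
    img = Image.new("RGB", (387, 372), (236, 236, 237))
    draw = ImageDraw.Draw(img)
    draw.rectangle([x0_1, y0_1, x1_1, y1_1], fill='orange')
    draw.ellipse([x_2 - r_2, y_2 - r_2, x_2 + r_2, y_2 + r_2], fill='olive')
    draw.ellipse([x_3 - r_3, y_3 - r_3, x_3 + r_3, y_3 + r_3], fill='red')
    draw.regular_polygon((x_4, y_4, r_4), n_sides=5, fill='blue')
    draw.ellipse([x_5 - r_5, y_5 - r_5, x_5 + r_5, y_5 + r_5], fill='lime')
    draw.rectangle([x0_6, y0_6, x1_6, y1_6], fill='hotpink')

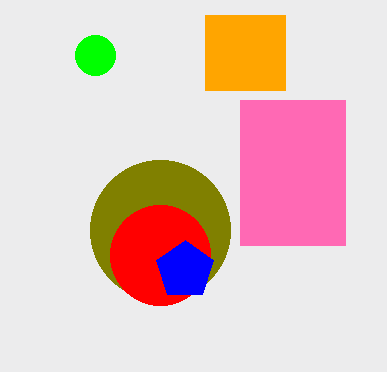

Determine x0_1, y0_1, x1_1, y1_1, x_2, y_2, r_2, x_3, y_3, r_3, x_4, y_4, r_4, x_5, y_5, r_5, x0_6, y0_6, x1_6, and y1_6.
x0_1 = 205
y0_1 = 15
x1_1 = 285
y1_1 = 90
x_2 = 160
y_2 = 230
r_2 = 70
x_3 = 160
y_3 = 255
r_3 = 50
x_4 = 185
y_4 = 270
r_4 = 30
x_5 = 95
y_5 = 55
r_5 = 20
x0_6 = 240
y0_6 = 100
x1_6 = 345
y1_6 = 245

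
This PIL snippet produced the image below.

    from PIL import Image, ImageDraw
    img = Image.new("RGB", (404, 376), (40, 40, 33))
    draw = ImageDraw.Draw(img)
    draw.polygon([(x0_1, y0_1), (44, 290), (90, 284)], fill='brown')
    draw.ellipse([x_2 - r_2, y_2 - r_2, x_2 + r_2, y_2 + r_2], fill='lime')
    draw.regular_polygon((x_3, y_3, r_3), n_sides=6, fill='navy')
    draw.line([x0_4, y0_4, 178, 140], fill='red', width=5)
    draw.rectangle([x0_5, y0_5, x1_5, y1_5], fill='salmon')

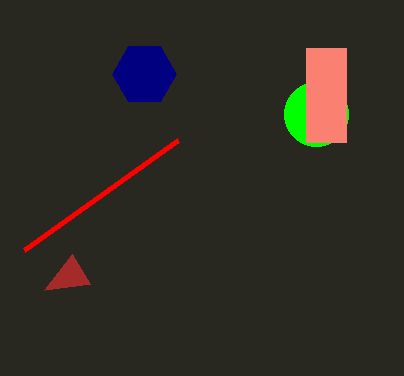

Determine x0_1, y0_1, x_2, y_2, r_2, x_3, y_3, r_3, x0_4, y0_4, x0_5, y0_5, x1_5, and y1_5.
x0_1 = 72
y0_1 = 254
x_2 = 316
y_2 = 114
r_2 = 32
x_3 = 144
y_3 = 74
r_3 = 32
x0_4 = 24
y0_4 = 250
x0_5 = 306
y0_5 = 48
x1_5 = 346
y1_5 = 142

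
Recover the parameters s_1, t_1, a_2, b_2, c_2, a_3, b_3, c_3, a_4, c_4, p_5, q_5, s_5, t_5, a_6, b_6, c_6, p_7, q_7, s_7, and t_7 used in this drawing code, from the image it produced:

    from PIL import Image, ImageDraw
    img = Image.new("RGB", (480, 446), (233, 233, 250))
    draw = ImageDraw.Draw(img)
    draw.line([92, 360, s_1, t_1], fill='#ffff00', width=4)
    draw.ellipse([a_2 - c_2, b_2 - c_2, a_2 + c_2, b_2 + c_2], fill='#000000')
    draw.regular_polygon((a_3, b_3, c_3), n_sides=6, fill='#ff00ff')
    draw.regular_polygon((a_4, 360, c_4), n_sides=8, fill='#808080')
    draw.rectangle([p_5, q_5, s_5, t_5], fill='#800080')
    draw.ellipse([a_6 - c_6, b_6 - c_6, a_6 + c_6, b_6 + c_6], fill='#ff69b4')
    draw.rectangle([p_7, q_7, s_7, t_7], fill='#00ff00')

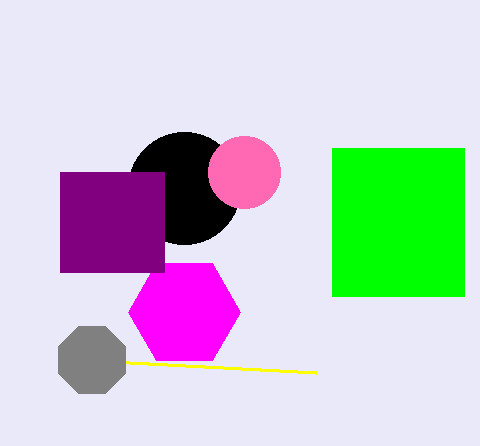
s_1 = 316, t_1 = 372, a_2 = 184, b_2 = 188, c_2 = 56, a_3 = 184, b_3 = 312, c_3 = 56, a_4 = 92, c_4 = 36, p_5 = 60, q_5 = 172, s_5 = 164, t_5 = 272, a_6 = 244, b_6 = 172, c_6 = 36, p_7 = 332, q_7 = 148, s_7 = 464, t_7 = 296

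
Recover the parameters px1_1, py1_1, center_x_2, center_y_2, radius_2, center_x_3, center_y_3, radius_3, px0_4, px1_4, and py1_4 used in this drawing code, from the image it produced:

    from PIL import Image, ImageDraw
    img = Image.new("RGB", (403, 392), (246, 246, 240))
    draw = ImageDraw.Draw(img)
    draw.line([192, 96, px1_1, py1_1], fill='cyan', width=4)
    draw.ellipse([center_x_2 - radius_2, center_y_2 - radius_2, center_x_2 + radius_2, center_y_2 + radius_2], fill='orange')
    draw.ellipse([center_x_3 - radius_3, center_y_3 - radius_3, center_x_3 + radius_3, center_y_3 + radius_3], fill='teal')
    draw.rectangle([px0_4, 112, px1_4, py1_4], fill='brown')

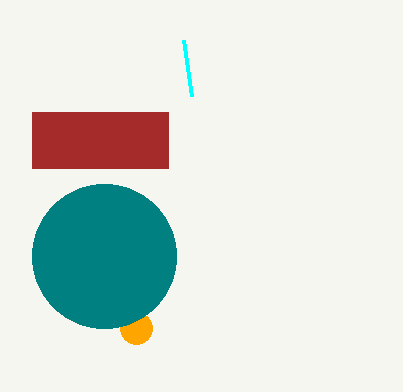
px1_1 = 184
py1_1 = 40
center_x_2 = 136
center_y_2 = 328
radius_2 = 16
center_x_3 = 104
center_y_3 = 256
radius_3 = 72
px0_4 = 32
px1_4 = 168
py1_4 = 168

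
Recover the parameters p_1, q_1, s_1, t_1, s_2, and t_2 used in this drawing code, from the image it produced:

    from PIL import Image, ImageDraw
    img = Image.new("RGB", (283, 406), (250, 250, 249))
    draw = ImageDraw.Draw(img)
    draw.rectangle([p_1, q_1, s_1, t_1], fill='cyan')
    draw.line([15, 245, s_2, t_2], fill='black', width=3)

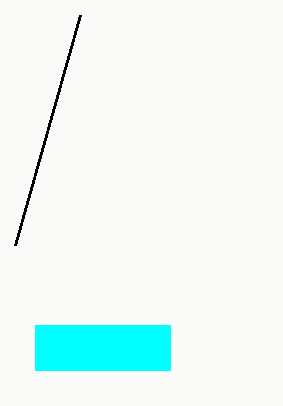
p_1 = 35, q_1 = 325, s_1 = 170, t_1 = 370, s_2 = 80, t_2 = 15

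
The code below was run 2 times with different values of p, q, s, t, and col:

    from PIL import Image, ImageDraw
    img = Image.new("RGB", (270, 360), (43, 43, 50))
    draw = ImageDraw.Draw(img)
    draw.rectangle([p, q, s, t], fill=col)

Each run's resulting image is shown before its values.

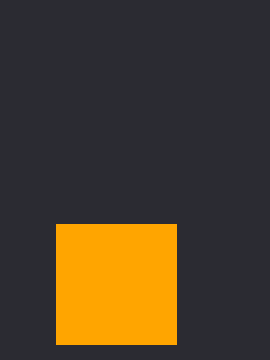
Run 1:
p = 56, q = 224, s = 176, t = 344, col = 'orange'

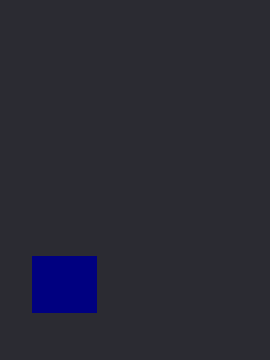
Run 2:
p = 32; q = 256; s = 96; t = 312; col = 'navy'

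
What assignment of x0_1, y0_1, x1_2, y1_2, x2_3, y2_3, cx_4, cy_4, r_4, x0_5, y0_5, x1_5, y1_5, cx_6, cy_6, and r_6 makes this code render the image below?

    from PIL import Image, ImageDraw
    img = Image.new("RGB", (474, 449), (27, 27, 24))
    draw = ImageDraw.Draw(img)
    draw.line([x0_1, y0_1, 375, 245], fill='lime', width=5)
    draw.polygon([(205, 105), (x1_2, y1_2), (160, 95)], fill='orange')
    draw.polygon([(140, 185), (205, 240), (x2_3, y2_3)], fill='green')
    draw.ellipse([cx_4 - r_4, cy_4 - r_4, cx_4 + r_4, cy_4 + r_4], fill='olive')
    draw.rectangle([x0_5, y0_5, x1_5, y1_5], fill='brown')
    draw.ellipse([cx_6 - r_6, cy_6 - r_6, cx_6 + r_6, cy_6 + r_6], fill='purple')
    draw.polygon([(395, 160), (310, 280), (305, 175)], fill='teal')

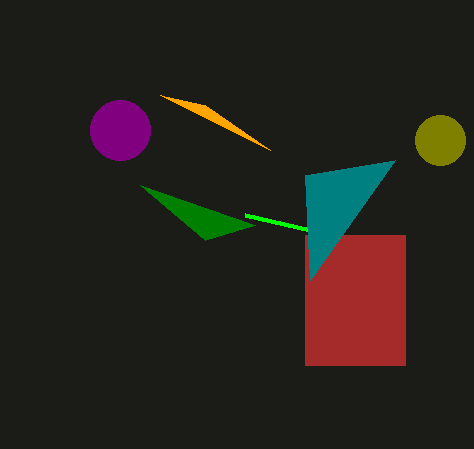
x0_1 = 245; y0_1 = 215; x1_2 = 270; y1_2 = 150; x2_3 = 255; y2_3 = 225; cx_4 = 440; cy_4 = 140; r_4 = 25; x0_5 = 305; y0_5 = 235; x1_5 = 405; y1_5 = 365; cx_6 = 120; cy_6 = 130; r_6 = 30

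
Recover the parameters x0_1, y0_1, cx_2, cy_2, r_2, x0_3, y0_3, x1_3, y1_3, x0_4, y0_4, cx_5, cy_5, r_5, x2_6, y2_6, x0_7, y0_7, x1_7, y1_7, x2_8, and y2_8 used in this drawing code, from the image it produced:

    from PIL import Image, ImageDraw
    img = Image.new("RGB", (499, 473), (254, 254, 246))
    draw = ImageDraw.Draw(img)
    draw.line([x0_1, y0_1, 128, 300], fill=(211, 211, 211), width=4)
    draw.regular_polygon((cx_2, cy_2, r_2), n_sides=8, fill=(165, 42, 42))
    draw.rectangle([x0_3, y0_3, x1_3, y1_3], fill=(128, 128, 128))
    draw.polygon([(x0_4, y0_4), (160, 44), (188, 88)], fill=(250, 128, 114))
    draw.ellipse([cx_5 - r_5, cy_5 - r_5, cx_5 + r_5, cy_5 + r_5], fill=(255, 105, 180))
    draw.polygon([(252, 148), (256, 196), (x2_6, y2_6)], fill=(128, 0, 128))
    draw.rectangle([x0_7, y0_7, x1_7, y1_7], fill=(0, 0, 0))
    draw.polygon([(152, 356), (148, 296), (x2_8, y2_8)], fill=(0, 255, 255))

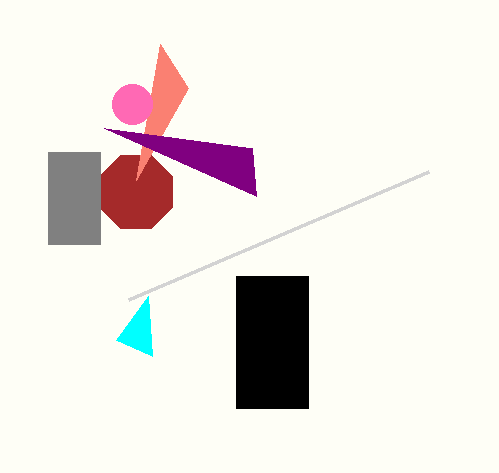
x0_1 = 428
y0_1 = 172
cx_2 = 136
cy_2 = 192
r_2 = 40
x0_3 = 48
y0_3 = 152
x1_3 = 100
y1_3 = 244
x0_4 = 136
y0_4 = 180
cx_5 = 132
cy_5 = 104
r_5 = 20
x2_6 = 104
y2_6 = 128
x0_7 = 236
y0_7 = 276
x1_7 = 308
y1_7 = 408
x2_8 = 116
y2_8 = 340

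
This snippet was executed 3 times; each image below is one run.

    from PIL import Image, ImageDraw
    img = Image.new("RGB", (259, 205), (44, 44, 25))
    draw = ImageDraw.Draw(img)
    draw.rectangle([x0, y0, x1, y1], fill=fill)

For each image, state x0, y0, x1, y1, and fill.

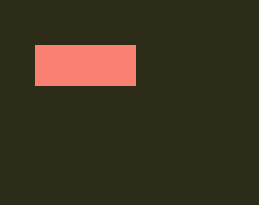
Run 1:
x0 = 35; y0 = 45; x1 = 135; y1 = 85; fill = 'salmon'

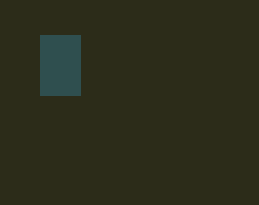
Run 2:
x0 = 40
y0 = 35
x1 = 80
y1 = 95
fill = 'darkslategray'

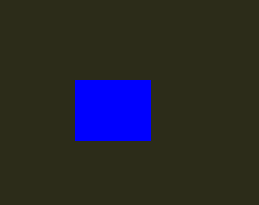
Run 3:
x0 = 75
y0 = 80
x1 = 150
y1 = 140
fill = 'blue'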